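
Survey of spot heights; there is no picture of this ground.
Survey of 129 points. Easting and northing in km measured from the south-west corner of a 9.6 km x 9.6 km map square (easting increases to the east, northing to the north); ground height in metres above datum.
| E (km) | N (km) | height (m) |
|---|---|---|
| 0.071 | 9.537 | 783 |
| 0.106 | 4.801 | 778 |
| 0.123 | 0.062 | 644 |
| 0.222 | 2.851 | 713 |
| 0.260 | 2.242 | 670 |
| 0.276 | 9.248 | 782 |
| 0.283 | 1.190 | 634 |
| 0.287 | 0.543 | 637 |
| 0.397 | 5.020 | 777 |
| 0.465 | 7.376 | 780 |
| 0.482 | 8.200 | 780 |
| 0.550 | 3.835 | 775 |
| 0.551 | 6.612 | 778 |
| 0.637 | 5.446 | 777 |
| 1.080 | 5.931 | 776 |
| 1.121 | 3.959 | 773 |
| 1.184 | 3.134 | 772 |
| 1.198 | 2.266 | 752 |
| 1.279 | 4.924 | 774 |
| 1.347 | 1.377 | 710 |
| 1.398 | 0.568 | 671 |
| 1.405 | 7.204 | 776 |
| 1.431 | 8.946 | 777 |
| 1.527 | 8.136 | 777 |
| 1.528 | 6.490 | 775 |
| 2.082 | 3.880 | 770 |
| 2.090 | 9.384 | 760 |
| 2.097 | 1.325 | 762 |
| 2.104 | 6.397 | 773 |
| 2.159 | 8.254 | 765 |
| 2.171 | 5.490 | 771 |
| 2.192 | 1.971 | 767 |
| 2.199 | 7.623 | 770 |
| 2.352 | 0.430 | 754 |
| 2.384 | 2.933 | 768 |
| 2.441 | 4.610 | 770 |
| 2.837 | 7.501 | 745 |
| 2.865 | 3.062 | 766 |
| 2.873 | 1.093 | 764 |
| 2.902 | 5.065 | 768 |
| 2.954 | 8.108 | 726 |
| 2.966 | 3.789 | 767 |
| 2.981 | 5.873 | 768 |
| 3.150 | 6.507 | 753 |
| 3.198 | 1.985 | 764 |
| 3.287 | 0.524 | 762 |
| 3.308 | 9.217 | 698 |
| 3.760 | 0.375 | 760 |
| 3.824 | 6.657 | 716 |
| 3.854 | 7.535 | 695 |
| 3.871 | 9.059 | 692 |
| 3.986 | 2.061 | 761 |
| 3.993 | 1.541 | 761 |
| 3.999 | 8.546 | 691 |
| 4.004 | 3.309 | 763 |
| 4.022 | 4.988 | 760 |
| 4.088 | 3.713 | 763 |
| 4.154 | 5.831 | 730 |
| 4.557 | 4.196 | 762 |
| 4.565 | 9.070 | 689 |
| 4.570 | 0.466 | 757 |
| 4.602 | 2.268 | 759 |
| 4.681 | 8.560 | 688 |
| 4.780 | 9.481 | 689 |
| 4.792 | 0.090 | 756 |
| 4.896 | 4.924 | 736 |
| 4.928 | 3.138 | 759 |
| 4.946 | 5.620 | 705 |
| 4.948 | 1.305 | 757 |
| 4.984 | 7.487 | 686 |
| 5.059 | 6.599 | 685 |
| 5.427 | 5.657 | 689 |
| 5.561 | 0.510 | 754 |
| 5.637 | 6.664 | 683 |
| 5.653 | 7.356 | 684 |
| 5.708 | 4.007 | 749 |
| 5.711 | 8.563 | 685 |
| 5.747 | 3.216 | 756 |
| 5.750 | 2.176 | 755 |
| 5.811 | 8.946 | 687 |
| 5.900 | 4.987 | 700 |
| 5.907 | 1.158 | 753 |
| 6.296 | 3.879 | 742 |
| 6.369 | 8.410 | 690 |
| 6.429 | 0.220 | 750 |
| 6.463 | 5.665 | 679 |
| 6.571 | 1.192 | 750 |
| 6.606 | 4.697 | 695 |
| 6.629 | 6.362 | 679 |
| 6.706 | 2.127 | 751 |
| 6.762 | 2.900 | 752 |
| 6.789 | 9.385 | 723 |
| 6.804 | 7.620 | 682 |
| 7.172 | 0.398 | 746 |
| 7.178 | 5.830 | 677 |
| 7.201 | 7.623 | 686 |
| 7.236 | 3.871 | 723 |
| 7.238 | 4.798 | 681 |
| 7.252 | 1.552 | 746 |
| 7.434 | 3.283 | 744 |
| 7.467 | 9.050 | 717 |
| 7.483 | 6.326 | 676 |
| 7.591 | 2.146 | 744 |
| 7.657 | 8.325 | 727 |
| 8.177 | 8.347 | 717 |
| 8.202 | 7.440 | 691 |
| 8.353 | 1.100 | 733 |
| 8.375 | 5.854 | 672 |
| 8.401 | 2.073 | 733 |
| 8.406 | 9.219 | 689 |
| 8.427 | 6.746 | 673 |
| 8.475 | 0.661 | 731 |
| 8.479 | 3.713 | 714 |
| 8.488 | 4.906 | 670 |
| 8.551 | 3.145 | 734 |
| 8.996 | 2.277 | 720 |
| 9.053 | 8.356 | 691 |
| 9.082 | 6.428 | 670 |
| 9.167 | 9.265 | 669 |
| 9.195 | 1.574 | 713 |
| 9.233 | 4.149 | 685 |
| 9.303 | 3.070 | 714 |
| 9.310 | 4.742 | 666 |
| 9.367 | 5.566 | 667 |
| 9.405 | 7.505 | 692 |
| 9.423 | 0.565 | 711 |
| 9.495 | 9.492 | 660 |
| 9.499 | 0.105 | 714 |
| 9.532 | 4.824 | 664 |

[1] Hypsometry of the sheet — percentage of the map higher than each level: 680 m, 87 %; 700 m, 70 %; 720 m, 60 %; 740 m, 50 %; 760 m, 31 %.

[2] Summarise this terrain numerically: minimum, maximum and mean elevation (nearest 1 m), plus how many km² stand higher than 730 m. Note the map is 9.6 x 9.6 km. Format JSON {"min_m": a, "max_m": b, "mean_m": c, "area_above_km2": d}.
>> {"min_m": 633, "max_m": 784, "mean_m": 730, "area_above_km2": 50.7}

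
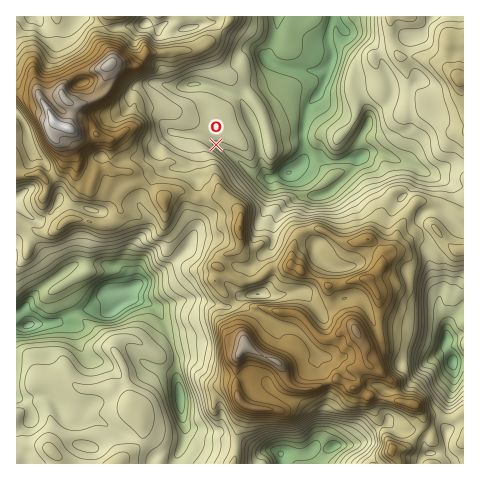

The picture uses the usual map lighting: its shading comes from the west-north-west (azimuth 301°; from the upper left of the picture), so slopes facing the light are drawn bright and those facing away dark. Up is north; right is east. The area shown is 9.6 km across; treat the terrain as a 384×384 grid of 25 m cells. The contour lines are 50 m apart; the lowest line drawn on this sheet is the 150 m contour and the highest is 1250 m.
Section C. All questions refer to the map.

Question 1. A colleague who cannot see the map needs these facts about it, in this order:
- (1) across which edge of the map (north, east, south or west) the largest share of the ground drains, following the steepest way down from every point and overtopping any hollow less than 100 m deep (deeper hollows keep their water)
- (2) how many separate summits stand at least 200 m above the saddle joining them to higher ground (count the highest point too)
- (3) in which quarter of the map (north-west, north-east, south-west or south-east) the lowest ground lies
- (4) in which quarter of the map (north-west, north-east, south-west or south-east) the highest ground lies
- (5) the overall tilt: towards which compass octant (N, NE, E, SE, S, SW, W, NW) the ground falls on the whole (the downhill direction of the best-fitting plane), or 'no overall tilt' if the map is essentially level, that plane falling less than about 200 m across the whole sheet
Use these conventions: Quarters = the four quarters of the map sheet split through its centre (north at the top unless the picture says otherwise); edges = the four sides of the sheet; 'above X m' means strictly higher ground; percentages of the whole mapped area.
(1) Most of the ground drains across the northern edge.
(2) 4 summits rise at least 200 m above their surroundings.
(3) Look to the south-west quarter for the lowest ground.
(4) The highest point lies in the north-west quarter of the map.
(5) No overall tilt - high and low ground are spread across the sheet.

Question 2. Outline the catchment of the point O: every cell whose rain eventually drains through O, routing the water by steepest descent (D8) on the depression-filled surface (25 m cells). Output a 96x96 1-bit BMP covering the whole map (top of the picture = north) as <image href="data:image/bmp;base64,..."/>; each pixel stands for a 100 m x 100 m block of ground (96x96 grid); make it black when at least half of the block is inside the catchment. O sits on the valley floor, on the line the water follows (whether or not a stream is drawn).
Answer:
<image width="96" height="96" href="data:image/bmp;base64,Qk2+BAAAAAAAAD4AAAAoAAAAYAAAAGAAAAABAAEAAAAAAIAEAAATCwAAEwsAAAIAAAAAAAAA////AAAAAAAAAAAAAAAAAAAAAAAAAAAAAAAAAAAAAAAAAAAAAAAAAAAAAAAAAAAAAAAAAAAAAAAAAAAAAAAAAAAAAAAAAAAAAAAAAAAAAAAAAAAAAAAAAAAAAAAAAAAAAAAAAAAAAAAAAAAAAAAAAAAAAAAAAAAAAAAAAAAAAAAAAAAAAAAAAAAAAAAAAAAAAAAAAAAAAAAAAAAAAAAAAAAAAAAAAAAAAAAAAAAAAAAAAAAAAAAAAAAAAAAAAAAAAAAAAAAAAAAAAAAAAAAAAAAAAAAAAAAAAAAAAAAAAAAAAAAAAAAAAAAAAAAAAAAAAAAAAAAAAAAAAAAAAAAAAAAAAAAAAAAAAAAAAAAAAAAAAAAAAAAAAAAAAAAAAAAAAAAAAAAAAAAAAAAAAAAAAAAAAAAAAAAAAAAAAAAAAAAAAAAAAAAAAAAAAAAAAAAAAAAAAAAAAAAAAAAAAAAAAAAAAAAAAAAAAAAAAAAAAAAAAAAAAAAAAAAAAAAAAAAAAAAAAAAAAAAAAAAAAAAAAAAAAAAAAAAAAAAAAAAAAAAAAAAAAAAAAAAAAAAAAAAAAAAAAAAAAAAAAAAAAAAAAAAAAAAAAAAAAAAAAAAAAAAAAAAAAAAAAAAAAAAAAAAAAAAAAAAAAAAAAAAAAAAAAAAAAAAAAAAAAAAAAAAAAAAAAAAAAAAAAAAAAAAAAAAAAAAAAAAAAAAAAAAAAAAAAAAAAAAAAAAAAAAAAAAAAAAAAAAAAAAAAAAAAAAAAAAAAAAAAAAAAAAAAAAAAAAAAAAAAAAAAAAAAAAAAAAAAAAAAAAAAAAAAAAAAAAAAAAAAAAAAAAAAAAAAAAAAAAAAAAAAAAAAAAAAAAAAAAAAAAAAAAAAAAAAAAAAAAAAAAAAAQAAAAAAAAAAAAAAAwAAAAAAAAAAAABh/gAAAAAAAAAAAAD//AAAAAAAAAAAAAP/+AAAAAAAAAAAAB//+AAAAAAAAAAAAB//+AAAAAAAAAAAAD//8AAAAAAAAAAAf///4AAAAAAAAAAB////4AAAAAAAAAAB////4AAAAAAAAAAB////4AAAAAAAAAAB////8AAAAAAAAAAD////+AAAAAAAAAAH////8AAAAAAAAAAOAP//8AAAAAAAAAAEAH//8AAAAAAAAAAAAB//4AAAAAAAAAAAAB//AAAAAAAAAAAAAB/8AAAAAAAAAAAAAB/wAAAAAAAAAAAAAAAAAAAAAAAAAAAAAAAAAAAAAAAAAAAAAAAAAAAAAAAAAAAAAAAAAAAAAAAAAAAAAAAAAAAAAAAAAAAAAAAAAAAAAAAAAAAAAAAAAAAAAAAAAAAAAAAAAAAAAAAAAAAAAAAAAAAAAAAAAAAAAAAAAAAAAAAAAAAAAAAAAAAAAAAAAAAAAAAAAAAAAAAAAAAAAAAAAAAAAAAAAAAAAAAAAAAAAAAAAAAAAAAAAAAAAAAAAAAAAAAAAAAAAAAAAAAAAAAAAAAAAAAAAAAAAAAAAAAAAAAAAAAAAAAAAAAAAAAAAAAAAAAAAAAAAAAAAA="/>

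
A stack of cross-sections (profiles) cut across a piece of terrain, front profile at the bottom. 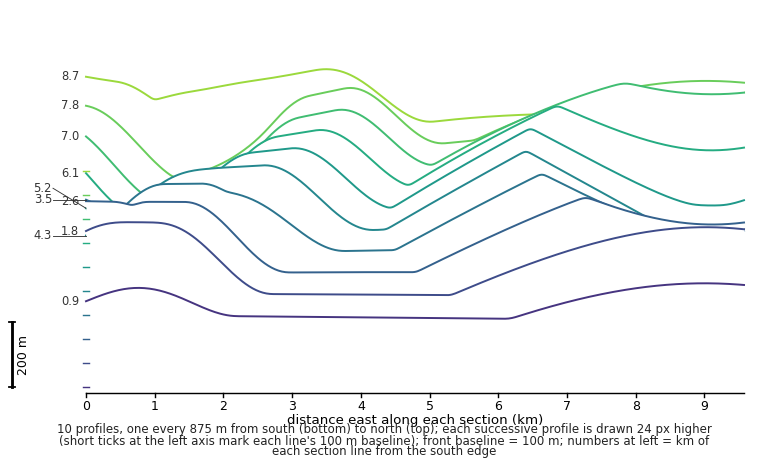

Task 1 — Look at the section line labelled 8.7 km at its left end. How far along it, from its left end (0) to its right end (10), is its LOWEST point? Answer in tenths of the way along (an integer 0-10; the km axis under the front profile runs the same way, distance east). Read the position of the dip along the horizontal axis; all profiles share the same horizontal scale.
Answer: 5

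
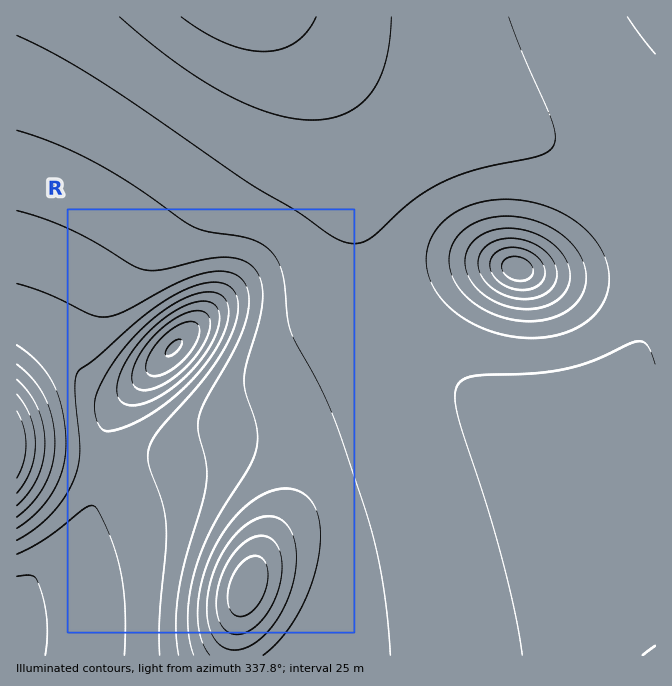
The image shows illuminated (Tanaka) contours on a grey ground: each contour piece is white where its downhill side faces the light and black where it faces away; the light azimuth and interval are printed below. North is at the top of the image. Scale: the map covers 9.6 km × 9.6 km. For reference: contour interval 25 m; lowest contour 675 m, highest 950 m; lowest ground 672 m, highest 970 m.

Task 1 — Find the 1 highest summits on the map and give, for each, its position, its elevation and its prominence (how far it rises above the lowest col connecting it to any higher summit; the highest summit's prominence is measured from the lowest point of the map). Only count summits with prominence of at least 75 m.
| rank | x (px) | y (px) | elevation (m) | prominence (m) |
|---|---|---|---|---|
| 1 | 247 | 587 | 969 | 97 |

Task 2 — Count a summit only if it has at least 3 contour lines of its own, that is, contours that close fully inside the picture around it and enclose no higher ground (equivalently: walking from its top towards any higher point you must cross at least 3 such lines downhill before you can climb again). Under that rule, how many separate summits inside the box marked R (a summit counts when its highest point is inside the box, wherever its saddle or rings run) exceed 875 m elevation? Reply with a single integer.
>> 1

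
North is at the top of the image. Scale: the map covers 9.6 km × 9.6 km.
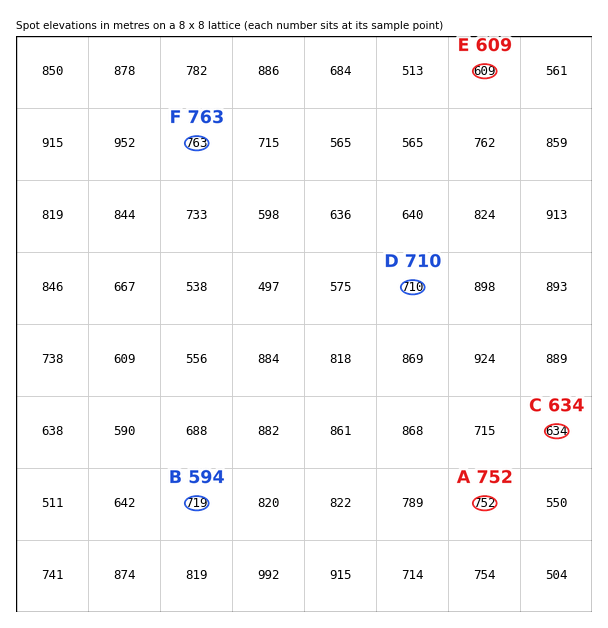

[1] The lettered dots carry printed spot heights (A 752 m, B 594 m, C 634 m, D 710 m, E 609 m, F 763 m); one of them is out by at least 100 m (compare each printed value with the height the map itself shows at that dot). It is B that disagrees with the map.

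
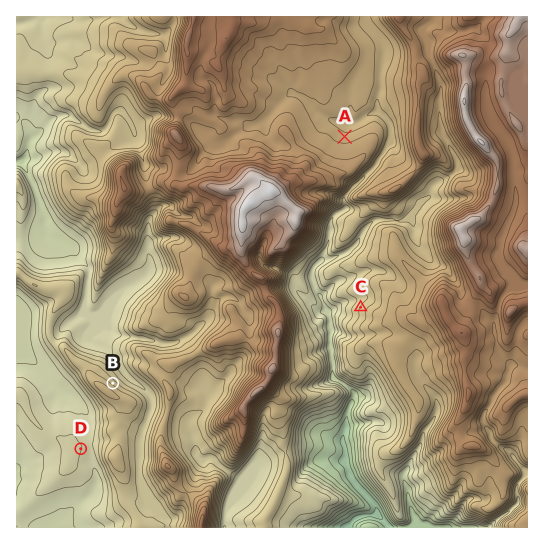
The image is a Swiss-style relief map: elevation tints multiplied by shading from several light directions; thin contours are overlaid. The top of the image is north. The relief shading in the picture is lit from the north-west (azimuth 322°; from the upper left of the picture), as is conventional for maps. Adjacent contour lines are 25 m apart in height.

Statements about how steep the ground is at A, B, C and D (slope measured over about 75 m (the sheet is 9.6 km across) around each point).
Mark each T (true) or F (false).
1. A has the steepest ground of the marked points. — F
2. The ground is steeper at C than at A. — T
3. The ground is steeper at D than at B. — F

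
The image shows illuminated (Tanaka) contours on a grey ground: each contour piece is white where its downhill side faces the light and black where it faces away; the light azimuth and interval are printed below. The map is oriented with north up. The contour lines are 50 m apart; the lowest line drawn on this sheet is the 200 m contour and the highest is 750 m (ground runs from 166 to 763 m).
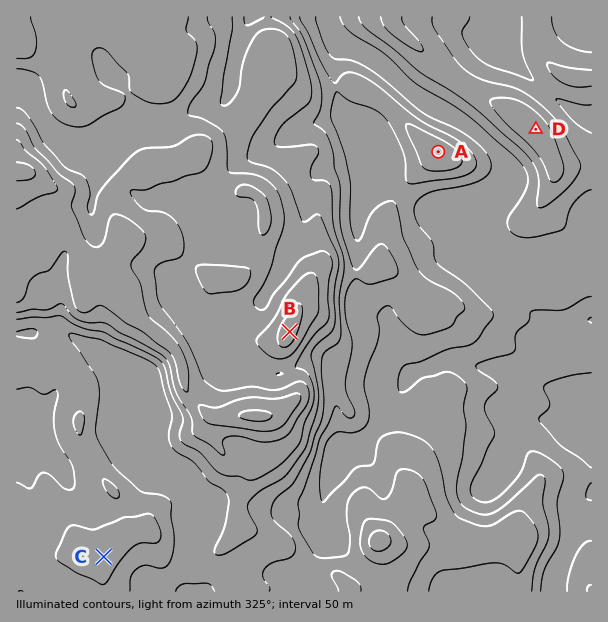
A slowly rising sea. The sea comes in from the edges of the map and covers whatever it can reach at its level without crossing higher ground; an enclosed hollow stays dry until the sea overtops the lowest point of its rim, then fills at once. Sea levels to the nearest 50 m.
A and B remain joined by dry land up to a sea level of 350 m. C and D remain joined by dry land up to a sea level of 300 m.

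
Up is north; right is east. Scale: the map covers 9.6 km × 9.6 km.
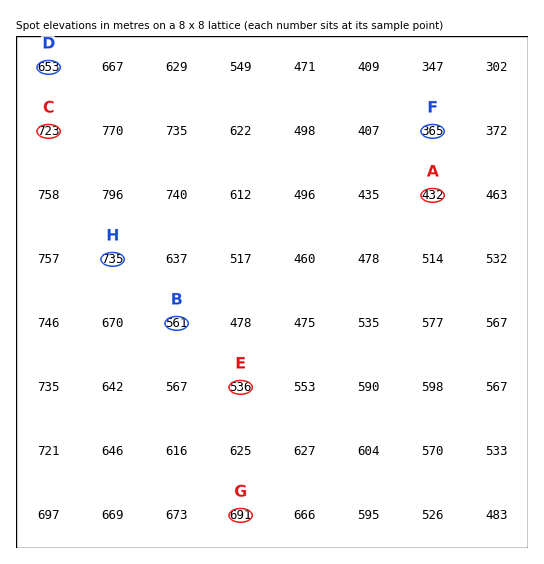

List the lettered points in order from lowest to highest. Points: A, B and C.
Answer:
A B C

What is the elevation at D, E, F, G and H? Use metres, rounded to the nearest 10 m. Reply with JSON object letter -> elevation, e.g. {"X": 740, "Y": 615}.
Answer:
{"D": 650, "E": 540, "F": 360, "G": 690, "H": 740}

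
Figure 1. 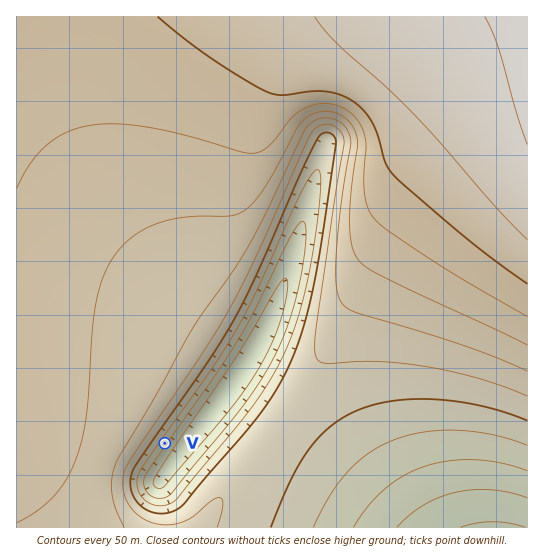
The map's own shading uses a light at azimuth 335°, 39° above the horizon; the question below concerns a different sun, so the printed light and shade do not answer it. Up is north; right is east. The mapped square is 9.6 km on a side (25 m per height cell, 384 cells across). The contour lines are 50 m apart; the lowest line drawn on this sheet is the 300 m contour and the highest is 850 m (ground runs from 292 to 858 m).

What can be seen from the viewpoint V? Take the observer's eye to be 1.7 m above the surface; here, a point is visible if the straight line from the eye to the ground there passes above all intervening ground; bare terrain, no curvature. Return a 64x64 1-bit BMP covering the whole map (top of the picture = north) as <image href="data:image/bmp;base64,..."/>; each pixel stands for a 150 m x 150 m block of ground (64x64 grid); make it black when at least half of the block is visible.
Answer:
<image width="64" height="64" href="data:image/bmp;base64,Qk0+AgAAAAAAAD4AAAAoAAAAQAAAAEAAAAABAAEAAAAAAAACAAATCwAAEwsAAAIAAAAAAAAA////AAAAAAAAA/gAAAAAAAAH/AAAAAAAAAf+AAAAAAAAD/8AAAAAAAAP/wAAAAAAAA//gAAAAAAAD//AAAAAAAAH/+AAAAAAAAH/4AAAAAAAAP/wAAAAAAAAf/gAAAAAAAA//AAAAAAAAB/+AAAAAAAAH/4AAAAAAAAP/wAAAAAAAAf/gAAAAAAAA//AAAAAAAAAf+AAAAAAAAA/4AAAAAAAAD/wAAAAAAAAH/gAAAAAAAAP/AAAAAAAAAf8AAAAAAAAA/4AAAAAAAAD/wAAAAAAAAH/gAAAAAAAAP/gAAAAAAAA//wAAAAAAAB//+AAAAAAAH///+AAAAAAP////wAAAAAf////AAAAAB////8AAAAAH////wAAAAAP////AAAAAA////8AAAAAB////wAAAAAH////AAAAAAP///8AAAAAA////wAAAAAB////AAAAAAH///wAAAAAAf//wAAAAAAA//wAAAAAAAD/wAAAAAAAAH8AAAAAAAAAfwAAAAAAAAB/AAAAAAAAAD8AAAAAAAAAPwAAAAAAAAA/AAAAAAAAAD4AAAAAAAAAPgAAAAAAAAA8AAAAAAAAABgAAAAAAAAAEAAAAAAAAAAAAAAAAAAAAAAAAAAAAAAAAAAAAAAAAAAAAAAAAAAAAAAAAAAAAAAAAAAAAAAAAAAAAAAAAAAAAAAAAA=="/>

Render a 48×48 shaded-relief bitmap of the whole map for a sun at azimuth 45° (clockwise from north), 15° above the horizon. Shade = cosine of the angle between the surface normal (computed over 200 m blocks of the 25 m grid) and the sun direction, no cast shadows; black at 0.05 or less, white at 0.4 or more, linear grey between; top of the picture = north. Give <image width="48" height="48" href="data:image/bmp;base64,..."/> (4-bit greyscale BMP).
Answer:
<image width="48" height="48" href="data:image/bmp;base64,Qk32BAAAAAAAAHYAAAAoAAAAMAAAADAAAAABAAQAAAAAAIAEAAATCwAAEwsAABAAAAAAAAAAAAAAABEREQAiIiIAMzMzAERERABVVVUAZmZmAHd3dwCIiIgAmZmZAKqqqgC7u7sAzMzMAN3d3QDu7u4A////AJmZmZms7//8uqqqqqqqqqqZmZmIiHd2ZpmZmZq9///rmZqqqqqqqqqZmZiIh3d2ZpmZmZrP///JiZqqqqqqqqmZmYiIh3dmZZmZmavf//6XeJmqqqqqqpmZmYiId3ZmVZmZmavP//uHeJmaqqqqmZmZmIiHd3ZmVZmZmarN7bqYeImaqqqpmZmZiIh3d2ZlVZmZmaq7u7uph4iZmqqZmZmYiIh3dmZlVZmZmaqqu7uqmHiJmZmZmZmIiId3dmZlVZmZmqqqq7u6qYeImZmZmZmIiHd3ZmZVVZmaqqqqqru6qYd4iZmZmZiIiHd3ZmZVVZmqqqqqqqu6qph3iJmZmYiIh3d2ZmVVVaqqqqqqqqq7qql3d4iZmIiId3d2ZmVVVaqqqqqqqqqru6mHZ3iIiIiId3dmZlVVVKqqqqqqqqqqu7qXZmeIiIiHd3dmZlVVVKqqqqqqqqqqu7uoZVZ4iIh3d3ZmZlVVVKqqqqqqqqqqq7u5dVVniId3d3ZmZlVVVaqqqqqqqqqqq7u6hkRWd3d3d2ZmZVVVVaqqqqqqqqqqqru7l0NFZ3d3d2ZmZVVVVaqqqqqqqpmZqrvMqFM0Z3d3dmZmZVVVVaqqqqqqqZmZmqvMuWMjVnd3dmZmZVVVVaqqqqqqmZmZmavMynMiRWd3ZmZmZVVVVaqqqqqZmZmZmZq824QiNWZ3ZmZmZlVVVaqqqqmZmZmZmZq83KUhJFZmZmZmZmVVVaqqqZmZmZmZmZms3bcxE1ZmZmZmZmZlVaqqmZmZmZmZmZmr3chBEkZmZmZmZmZmZqqZmZmZmZmZiImbzclRAUVmZmZmZmZmZpmZmZmZmZmYiIiazdtiATVmZmZmZmZmZpmZmZmZmZmIiIiavdyDACRmZmZmZmZmZpmZmZmZmZiIiIiJvNyUEBRWZmZmZmZmZpmZmZmZmYiIiIiJrN2lEBNWZmZmZmZ3d5mZmZmZmIiIiIiIq923IAJGZ3d3d3d3d5mZmZmZmIiIiIiIm83IMAJFZ3d3d3d3d5mZmZmZiIiIiIiIms3JUQE1Z3d3d3d3d5mZmZmYiIiIiIiIis3aYgE1Z3d3d3d3d5mZmZmIiIiIiIh4ibzbgwEkZ3d3d3d3d5mZmZmIiIiIiId4iazclAATVnd3d3d3iJmZmZiIiIiIiId3iKvMggACVnd3d3eIiJmZmZiIiIiIiId3iJu5QAACVnd3d4iIiJmZmYiIiIiIiId3iImFAAADZ3d4iIiIiJmZmYiIiIiIiId3eIh0EAAlZ3eIiIiIiJmZmIiIiIiIiIh3d3dlMiNWd4iIiIiIiJmZmIiIiIiIiIiId3d2VVZneIiIiIiIiJmZiIiIiIiIiIiIiId3d3d3iIiIiIiIiJmZiIiIiIiIiIiIiIiHd3iIiIiIiIiIiJmZiIiIiIiIiIiIiIiIiIiIiIiIiIiIiZmZiIiIiIiIiIiIiIiIiIiIiIiIiIiIiZmZiIiIiIiIiIiIiIiIiIiIiIiIiIiImZmZiIiIiIiIiIiIiIiIiIiIiIiIiIiJmQ=="/>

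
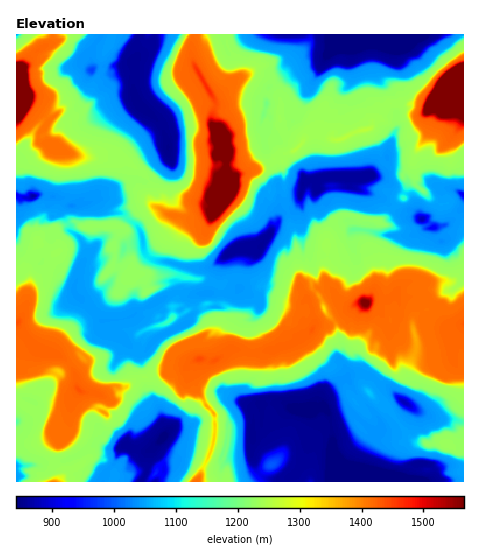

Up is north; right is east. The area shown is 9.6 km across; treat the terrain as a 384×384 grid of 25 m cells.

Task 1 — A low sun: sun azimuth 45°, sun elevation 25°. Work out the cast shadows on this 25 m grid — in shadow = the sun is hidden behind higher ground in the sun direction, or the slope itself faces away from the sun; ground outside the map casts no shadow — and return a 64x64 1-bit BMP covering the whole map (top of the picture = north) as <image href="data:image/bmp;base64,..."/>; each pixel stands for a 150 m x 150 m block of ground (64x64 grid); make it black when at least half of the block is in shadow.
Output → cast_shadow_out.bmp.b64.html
<image width="64" height="64" href="data:image/bmp;base64,Qk0+AgAAAAAAAD4AAAAoAAAAQAAAAEAAAAABAAEAAAAAAAACAAATCwAAEwsAAAIAAAAAAAAA////AAAAAACAAAAAAAB//sAABIAAA//8wAAEgAAH//6MAADAAAZ+/x4AAEAABPB4GAAAUAABwEAQAYZQAAOAABACn9AAAwAACBgf8AAHAAQIOB/wAAYADwgcH/AADgDcBAA/4fgOA/wEAB8B/4wH+AQAHgf//D///AAcAMGYfvkCABgH/AH84AAACAH+A/2AAAAIAAAH+AAAAAAAAAZwAAAAAAAAAuAAAAAAAAAHwAAAAAAAAAIAAAAAAAAAAAAAAAAAAAAAAAAAAAAAEAjAAAAOwAASAAAAAAhAABIAAAAAOAAACwAAAAAQAAAJAAAAAAAAAAgAAAAAAAEACAAAAAAAD+AEAAAAAAg+wAAAAAAACDDgAQAAAAB4IcGJAAAAgOBngEhAAAAAgH8wDAAAEAAA3DAEAABwAAGwIAAAACAAAQEgAAAAAGADASAAAADg/AcAIAAAI8H//wCAAAAHHvg+A9AMfDY/DgAD0AB/9hA+AAfQAPwGAHgAB9AAfwYccAAP8AAA5jhgAA/wAAAG0CAAD/AAAAPAAAAf8AAAA8IAAD/AAAAB/wAAf8AAAAD4AAB/wAAAAPgAAH+AAAAAPAAAPwAAAAAYAAA/AAAAABgAAD4AAAAAAAAAHgAAAAAAAAAWAAAAAAAAABYAAAAAAAAACwAAAAAAAAAJAAAAAAAAAAgAAAAAAA=="/>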